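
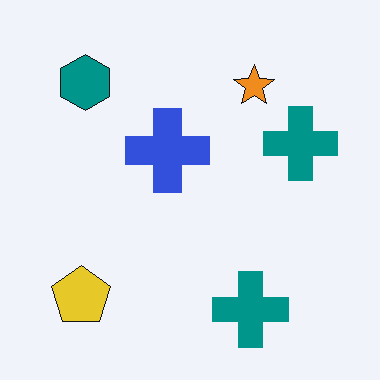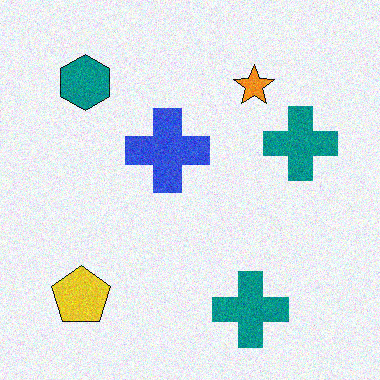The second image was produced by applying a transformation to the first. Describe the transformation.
The transformation is: degraded with visible gaussian noise.

Random speckle covers the whole image, including the flat background.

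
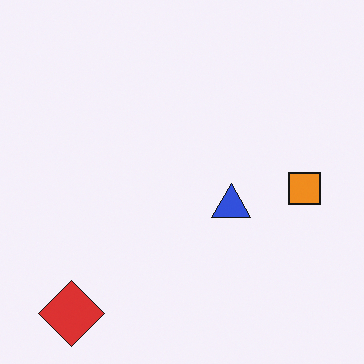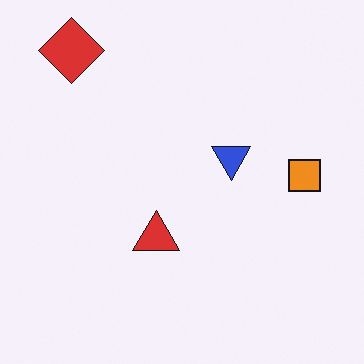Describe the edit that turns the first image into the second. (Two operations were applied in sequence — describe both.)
It was flipped vertically (top ↔ bottom), then overlaid with an additional red triangle.

The red diamond is in the bottom-left of the first image and the top-left of the second — shapes on opposite sides of the horizontal midline have swapped in a mirror flip. A red triangle appears in the second image that is absent from the first.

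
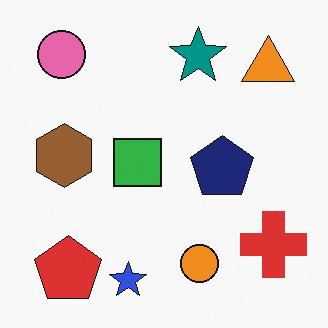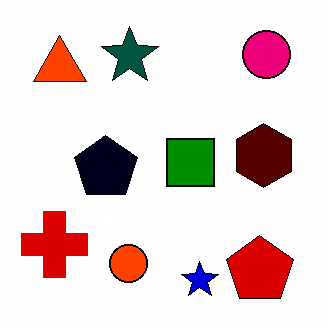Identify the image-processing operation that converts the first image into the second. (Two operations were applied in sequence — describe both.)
This is the original image given much higher contrast, then flipped horizontally (left ↔ right).

Tones are pushed away from mid-grey across the whole image — a global contrast change. The red cross is in the bottom-right of the first image and the bottom-left of the second — shapes on opposite sides of the vertical midline have swapped in a mirror flip.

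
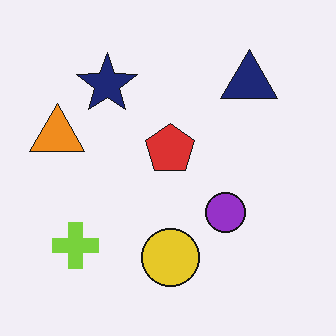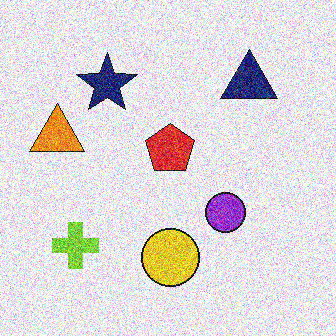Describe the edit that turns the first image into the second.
The image was degraded with a thick layer of grain.

Random speckle covers the whole image, including the flat background.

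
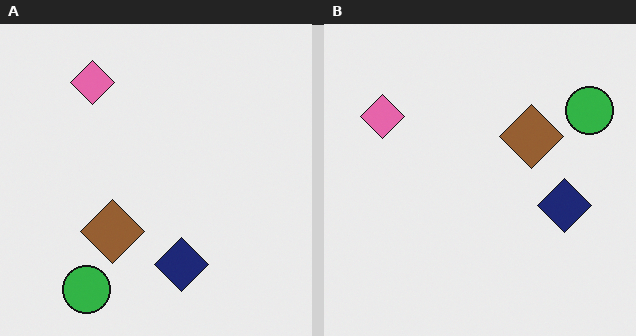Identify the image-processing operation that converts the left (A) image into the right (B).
The right (B) image is the left (A) transposed (reflected across the top-left ↔ bottom-right diagonal).

Shapes have swapped their row and column positions — what was in the top-right is now in the bottom-left — a diagonal reflection.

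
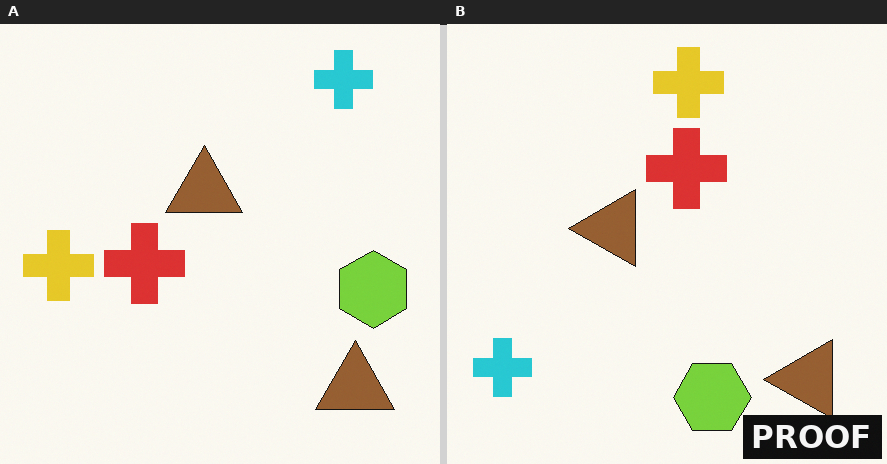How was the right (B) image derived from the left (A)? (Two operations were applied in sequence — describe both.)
The transformation is: transposed (reflected across the top-left ↔ bottom-right diagonal), then watermarked with the text "PROOF" in the lower-right corner.

Shapes have swapped their row and column positions — what was in the top-right is now in the bottom-left — a diagonal reflection. A dark label reading "PROOF" appears in the lower-right corner.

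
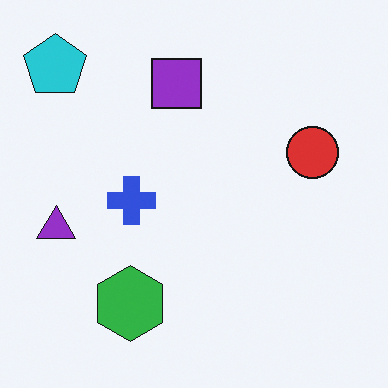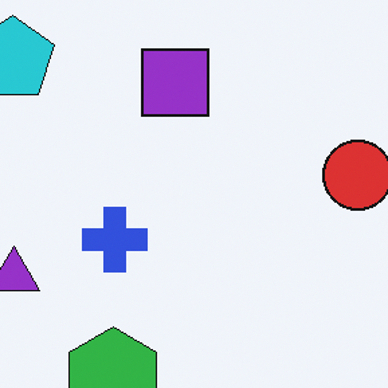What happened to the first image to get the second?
Cropped slightly and scaled back up.

The visible shapes are larger and the field of view is narrower; shapes near the original edges may be partly or wholly outside the frame — a crop-and-rescale.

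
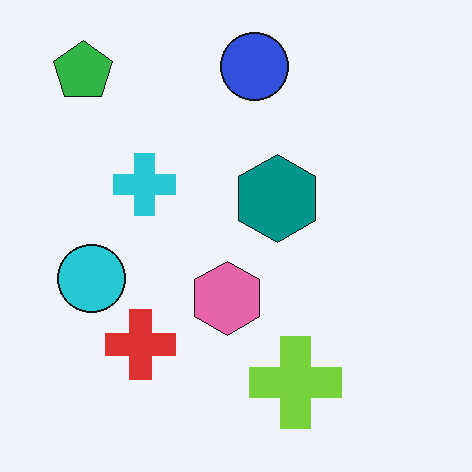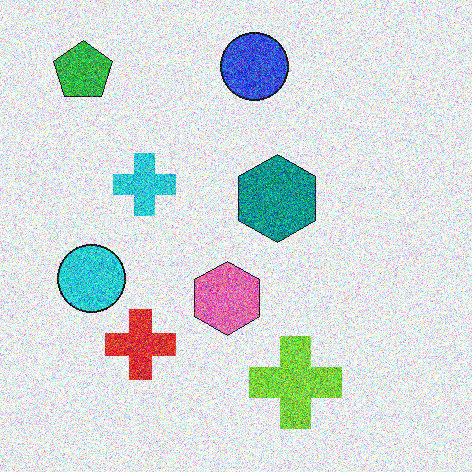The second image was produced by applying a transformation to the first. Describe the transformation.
The second image is the first degraded with strong gaussian noise.

Random speckle covers the whole image, including the flat background.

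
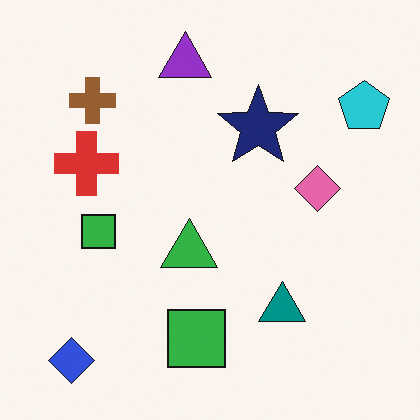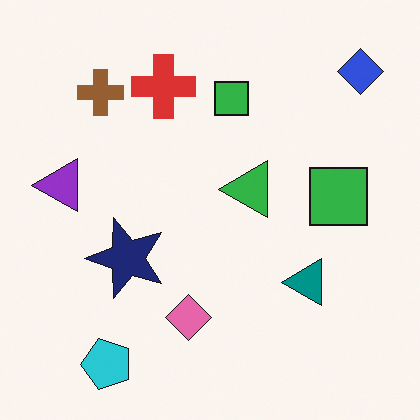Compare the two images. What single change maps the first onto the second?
Transposed (reflected across the top-left ↔ bottom-right diagonal).

Shapes have swapped their row and column positions — what was in the top-right is now in the bottom-left — a diagonal reflection.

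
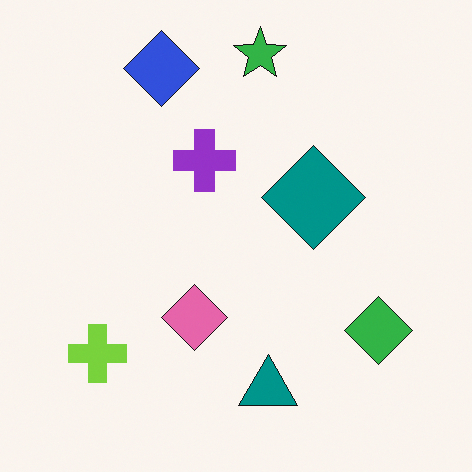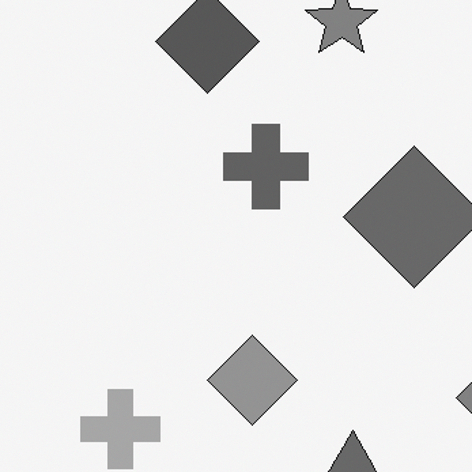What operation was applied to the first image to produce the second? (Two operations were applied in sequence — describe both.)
The transformation is: converted to grayscale, then cropped slightly and scaled back up.

All color is removed — every shape is now a shade of grey. The visible shapes are larger and the field of view is narrower; shapes near the original edges may be partly or wholly outside the frame — a crop-and-rescale.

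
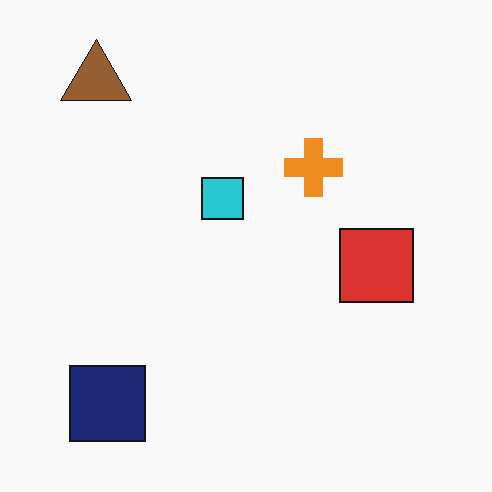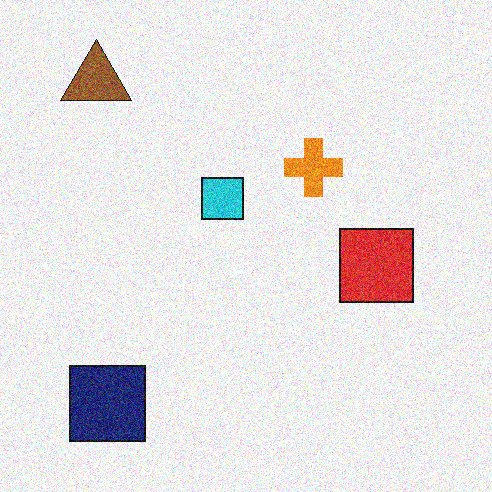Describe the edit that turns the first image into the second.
The image was degraded with moderate additive noise.

Random speckle covers the whole image, including the flat background.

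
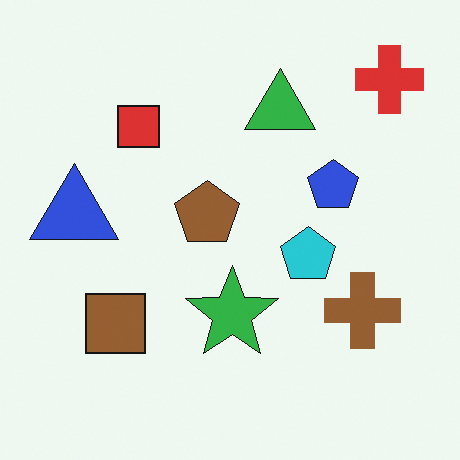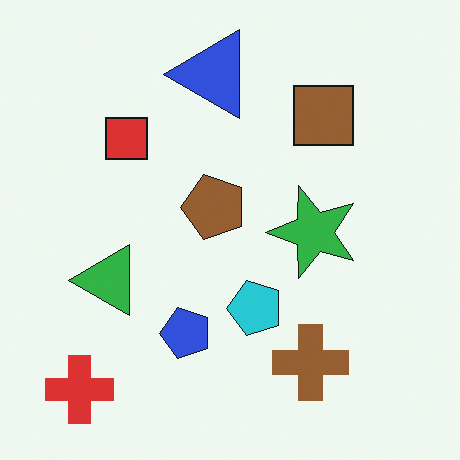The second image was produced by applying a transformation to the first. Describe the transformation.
The image was transposed (reflected across the top-left ↔ bottom-right diagonal).

Shapes have swapped their row and column positions — what was in the top-right is now in the bottom-left — a diagonal reflection.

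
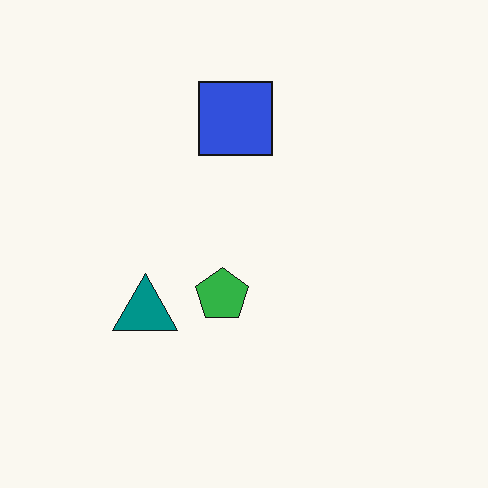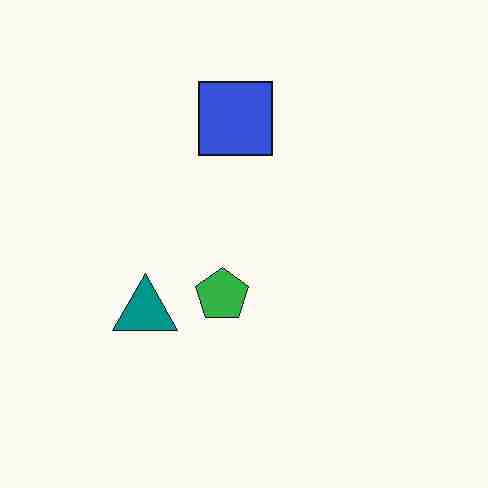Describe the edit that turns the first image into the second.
The second image is the first degraded with heavy JPEG compression.

Blocky 8×8 compression artifacts appear around shape edges and the flat background shows ringing — characteristic JPEG degradation.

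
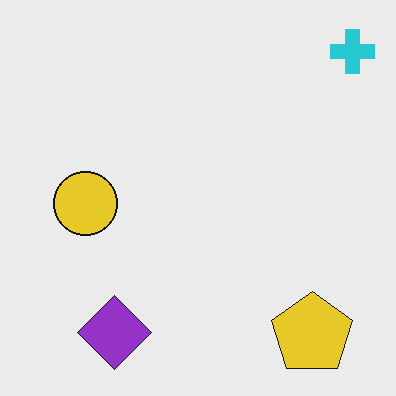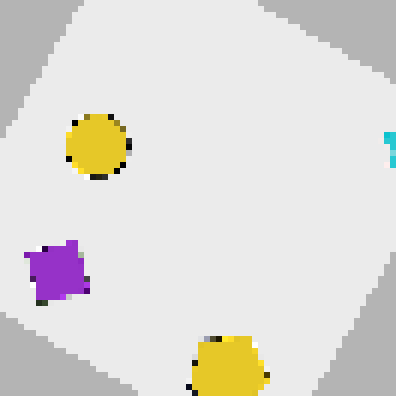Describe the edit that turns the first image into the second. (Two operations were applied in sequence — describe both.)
The image was rotated clockwise by a moderate amount, then moderately pixelated.

Every shape is tilted by the same angle and the image corners show triangular fill wedges — a whole-image rotation by a non-right angle. Shapes are reduced to large square blocks; fine edges and outlines are lost — a downscale-then-upscale (mosaic) effect.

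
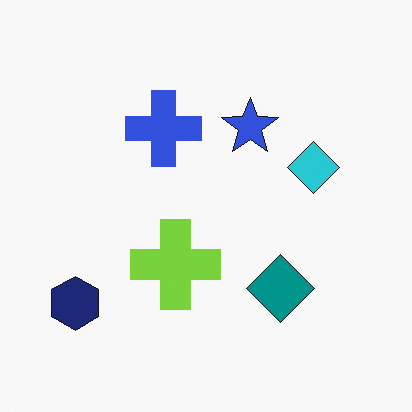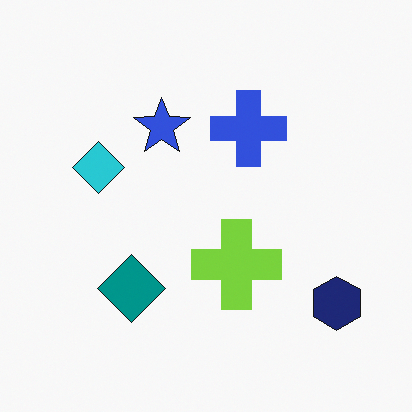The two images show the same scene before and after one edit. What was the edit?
Flipped horizontally (left ↔ right).

The navy hexagon is in the bottom-left of the first image and the bottom-right of the second — shapes on opposite sides of the vertical midline have swapped in a mirror flip.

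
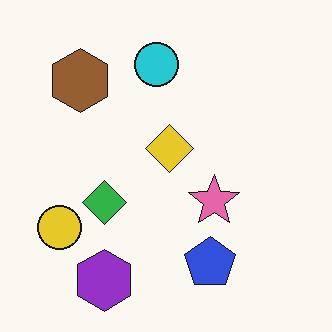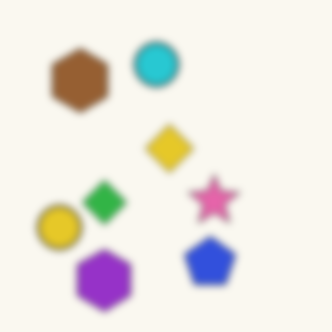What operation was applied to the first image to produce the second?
The transformation is: moderately blurred.

Shape edges and outlines are uniformly softened across the whole image.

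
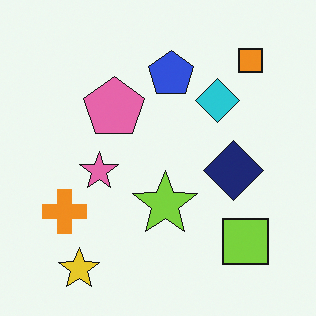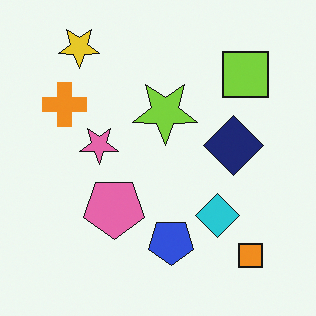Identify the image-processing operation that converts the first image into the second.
The image was flipped vertically (top ↔ bottom).

The yellow star is in the bottom-left of the first image and the top-left of the second — shapes on opposite sides of the horizontal midline have swapped in a mirror flip.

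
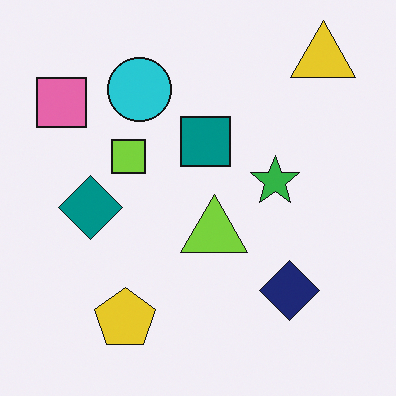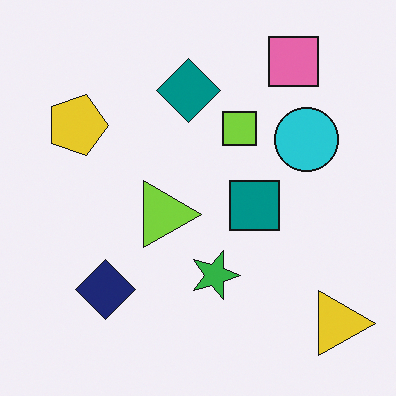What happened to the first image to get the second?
This is the original image rotated 90° clockwise.

The yellow triangle sits in the top-right of the first image and the bottom-right of the second — consistent with a whole-image 90° clockwise rotation.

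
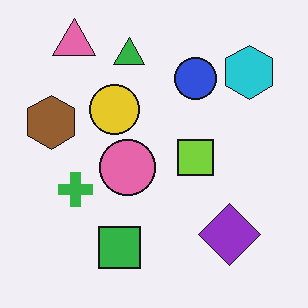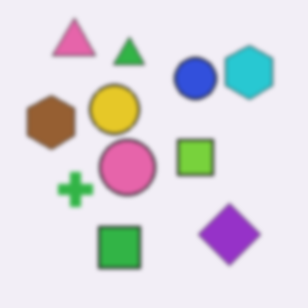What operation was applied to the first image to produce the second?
The second image is the first given a subtle gaussian blur.

Shape edges and outlines are uniformly softened across the whole image.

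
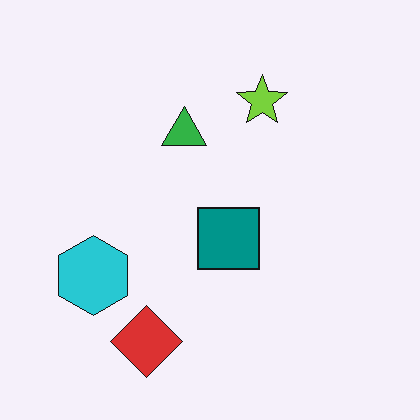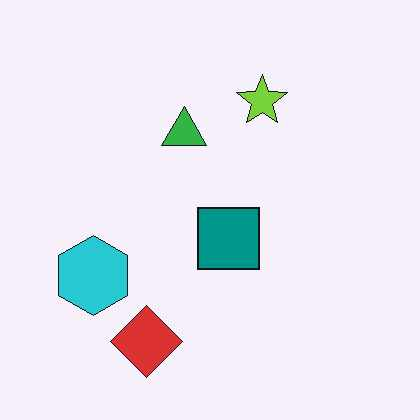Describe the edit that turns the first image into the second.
It was given moderate JPEG compression.

Blocky 8×8 compression artifacts appear around shape edges and the flat background shows ringing — characteristic JPEG degradation.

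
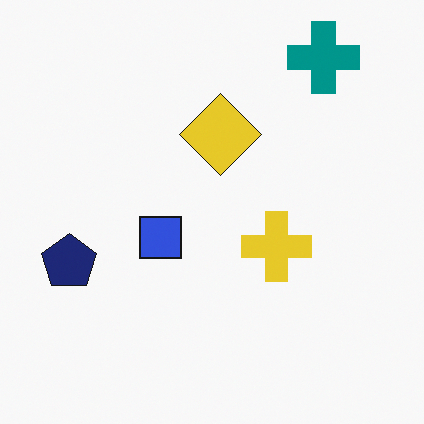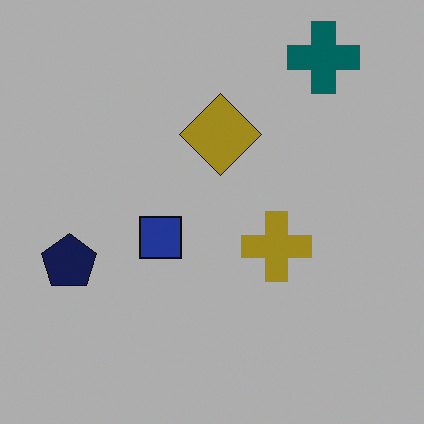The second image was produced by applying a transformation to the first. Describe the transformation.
It was darkened a lot.

Every pixel — background and shapes alike — is uniformly darkened.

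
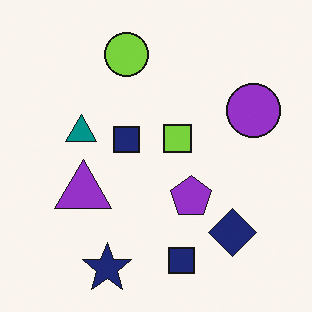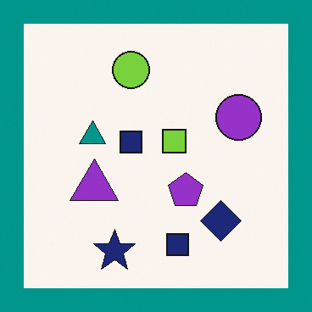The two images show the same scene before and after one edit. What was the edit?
It was framed with a teal border.

A solid teal frame runs around the edge of the second image, with the content slightly shrunk inside it.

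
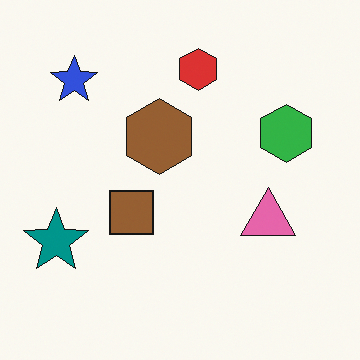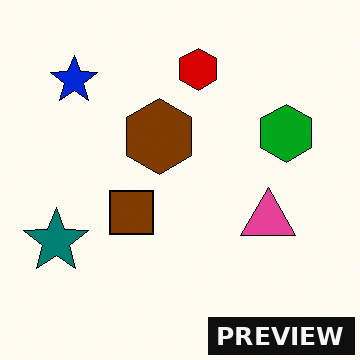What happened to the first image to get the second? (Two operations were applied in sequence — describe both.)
This is the original image given slightly increased contrast, then watermarked with the text "PREVIEW" in the lower-right corner.

Tones are pushed away from mid-grey across the whole image — a global contrast change. A dark label reading "PREVIEW" appears in the lower-right corner.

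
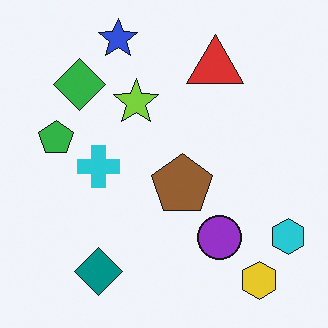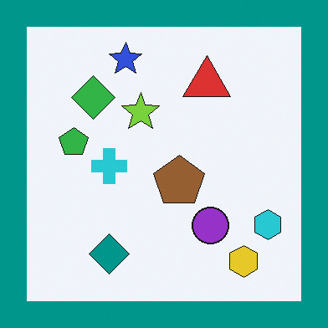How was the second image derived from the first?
The second image is the first framed with a teal border.

A solid teal frame runs around the edge of the second image, with the content slightly shrunk inside it.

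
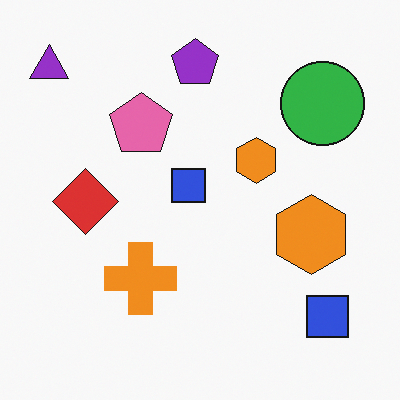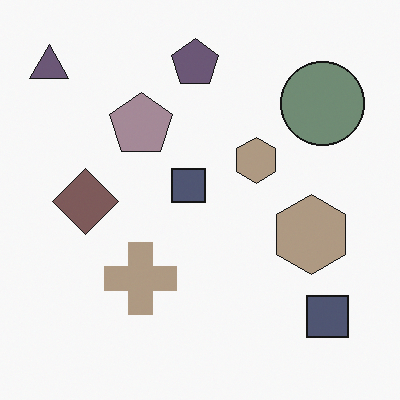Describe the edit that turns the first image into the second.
The second image is the first heavily desaturated.

All colors are more muted and greyish — a global saturation change.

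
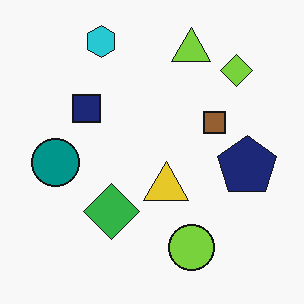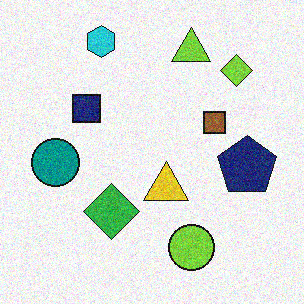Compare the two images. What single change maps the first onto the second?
The second image is the first degraded with visible gaussian noise.

Random speckle covers the whole image, including the flat background.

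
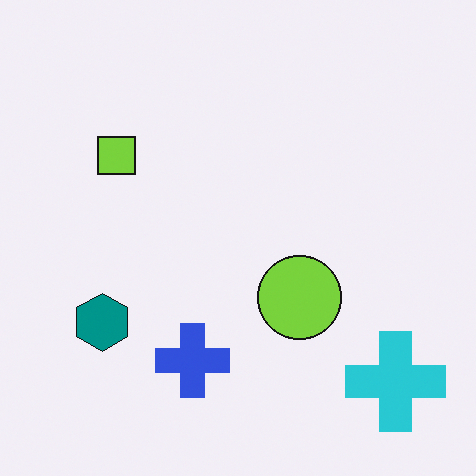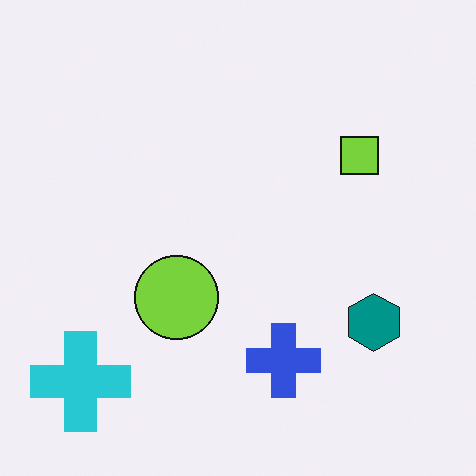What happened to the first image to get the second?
The second image is the first flipped horizontally (left ↔ right).

The cyan cross is in the bottom-right of the first image and the bottom-left of the second — shapes on opposite sides of the vertical midline have swapped in a mirror flip.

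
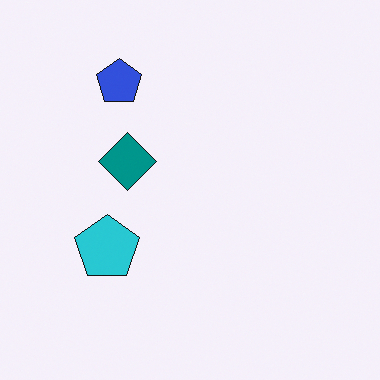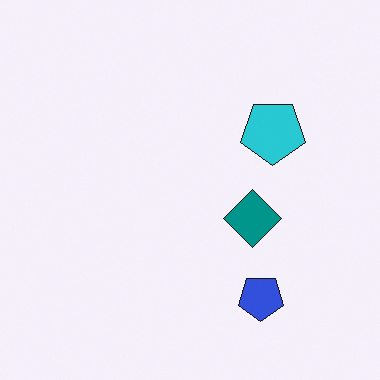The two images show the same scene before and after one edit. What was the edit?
The transformation is: rotated 180°.

The blue pentagon sits in the top-left of the first image and the bottom-right of the second — consistent with a whole-image 180° rotation.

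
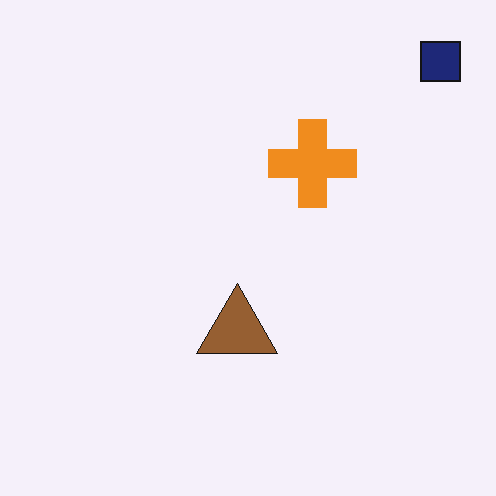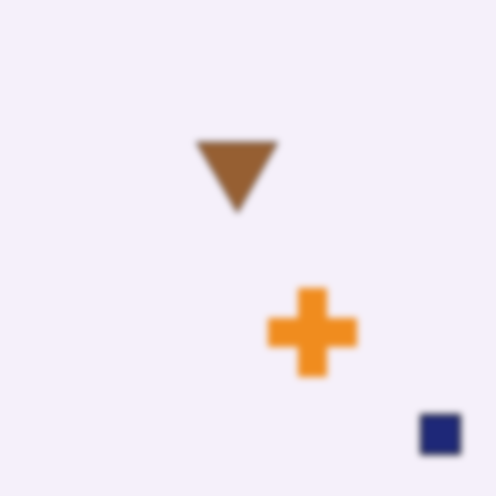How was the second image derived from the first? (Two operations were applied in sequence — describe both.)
The second image is the first noticeably gaussian-blurred, then flipped vertically (top ↔ bottom).

Shape edges and outlines are uniformly softened across the whole image. The navy square is in the top-right of the first image and the bottom-right of the second — shapes on opposite sides of the horizontal midline have swapped in a mirror flip.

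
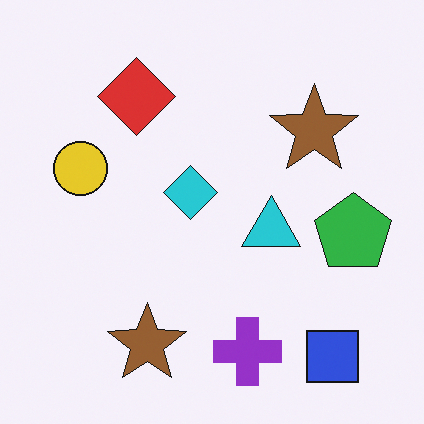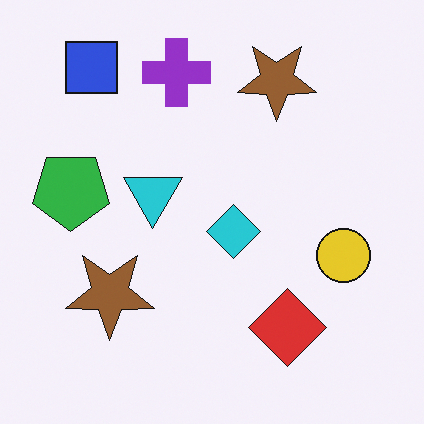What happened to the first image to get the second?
The image was rotated 180°.

The blue square sits in the bottom-right of the first image and the top-left of the second — consistent with a whole-image 180° rotation.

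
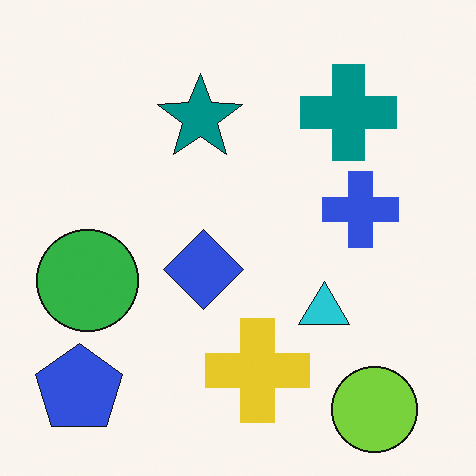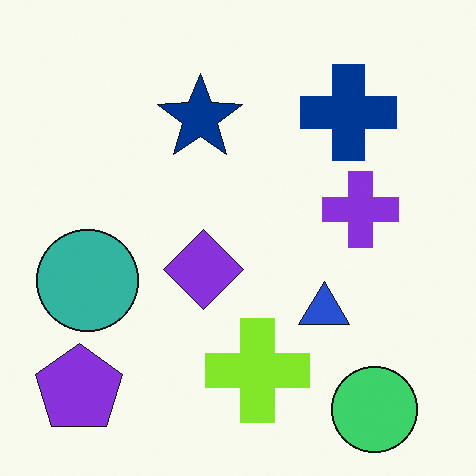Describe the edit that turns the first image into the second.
The transformation is: hue-shifted by a small amount.

Every shape's color has rotated by the same amount around the hue wheel — a uniform hue shift.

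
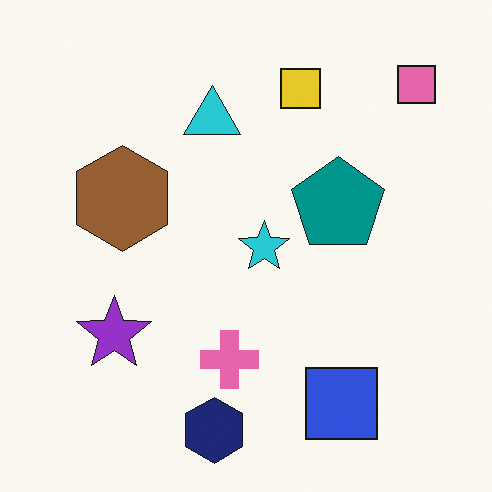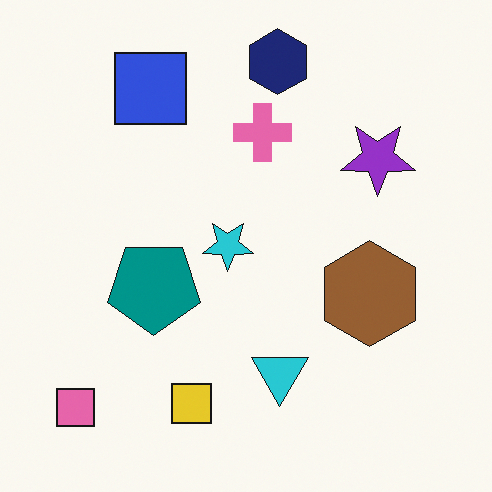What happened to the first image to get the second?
The second image is the first rotated 180°.

The pink square sits in the top-right of the first image and the bottom-left of the second — consistent with a whole-image 180° rotation.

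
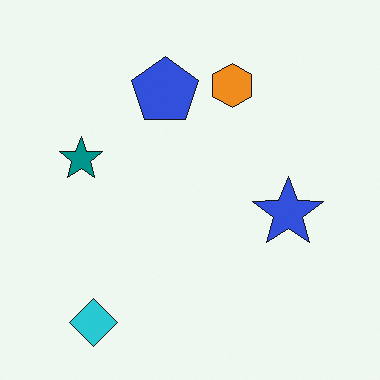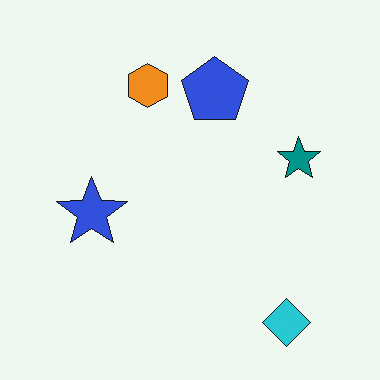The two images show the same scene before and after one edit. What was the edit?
The transformation is: flipped horizontally (left ↔ right).

The teal star is in the left of the first image and the right of the second — shapes on opposite sides of the vertical midline have swapped in a mirror flip.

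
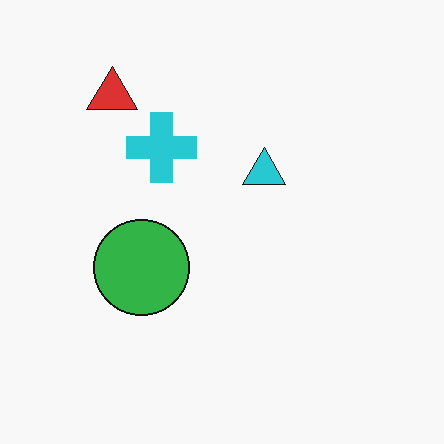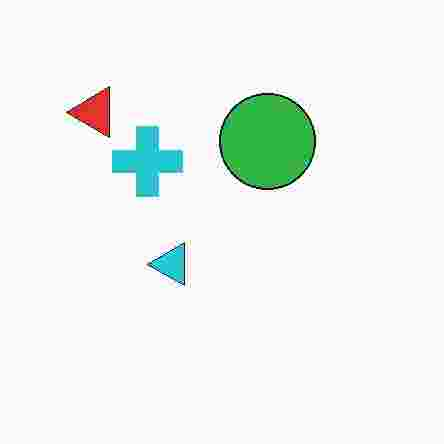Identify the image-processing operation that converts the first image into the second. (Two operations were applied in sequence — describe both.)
The image was transposed (reflected across the top-left ↔ bottom-right diagonal), then heavily JPEG-compressed with obvious blocking artifacts.

Shapes have swapped their row and column positions — what was in the top-right is now in the bottom-left — a diagonal reflection. Blocky 8×8 compression artifacts appear around shape edges and the flat background shows ringing — characteristic JPEG degradation.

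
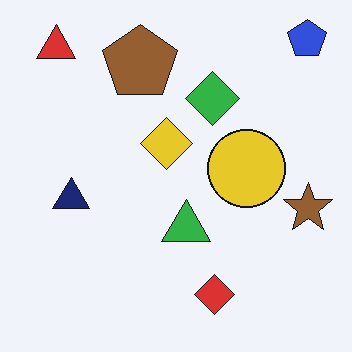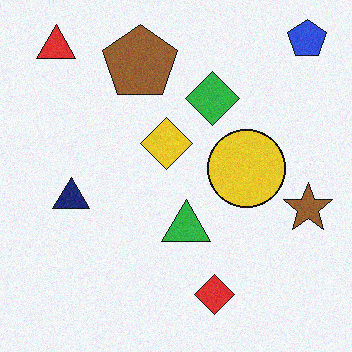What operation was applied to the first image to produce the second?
The second image is the first degraded with subtle gaussian noise.

Random speckle covers the whole image, including the flat background.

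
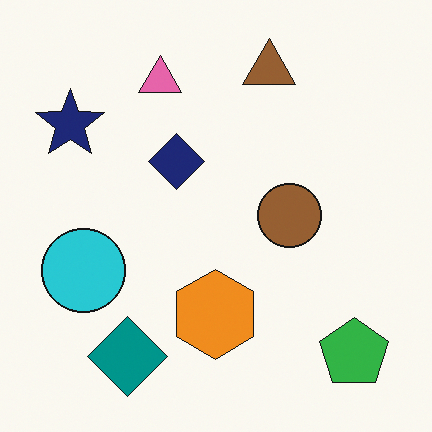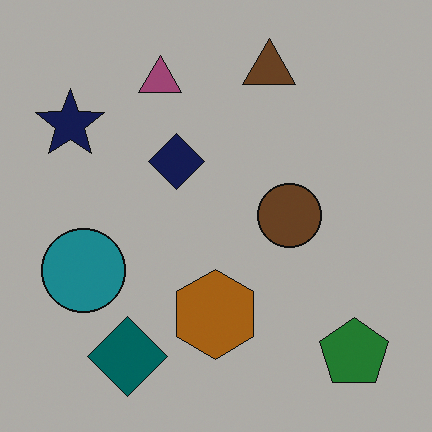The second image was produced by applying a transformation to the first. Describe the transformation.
It was substantially darkened.

Every pixel — background and shapes alike — is uniformly darkened.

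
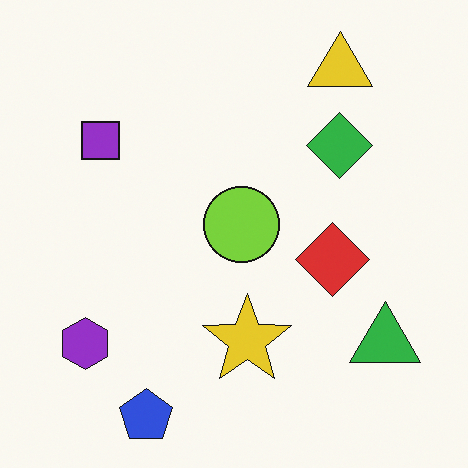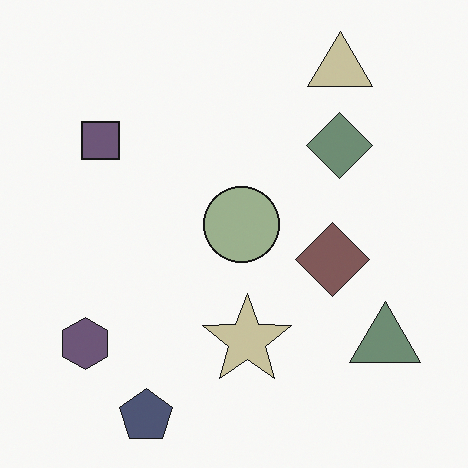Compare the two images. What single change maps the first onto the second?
The second image is the first made much more muted (saturation change).

All colors are more muted and greyish — a global saturation change.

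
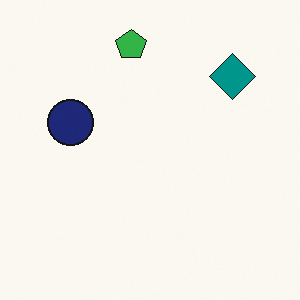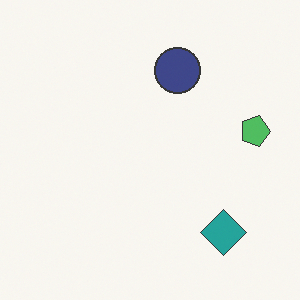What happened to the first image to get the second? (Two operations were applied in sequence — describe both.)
The transformation is: given slightly reduced contrast, then rotated 90° clockwise.

Tones are pushed toward mid-grey across the whole image — a global contrast change. The teal diamond sits in the top-right of the first image and the bottom-right of the second — consistent with a whole-image 90° clockwise rotation.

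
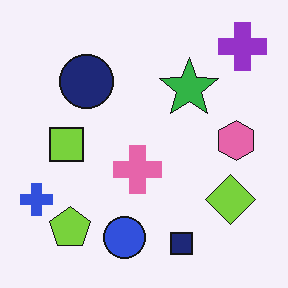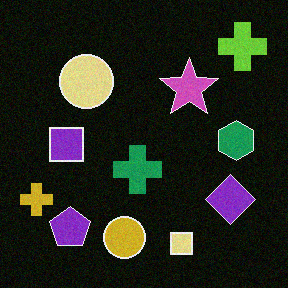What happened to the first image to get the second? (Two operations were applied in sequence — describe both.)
The second image is the first color-inverted (negative), then degraded with light additive noise.

The light background has become dark and every shape's color is its complement — a photographic negative. Random speckle covers the whole image, including the flat background.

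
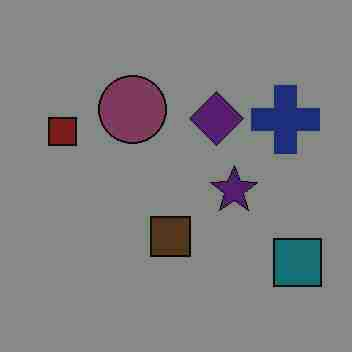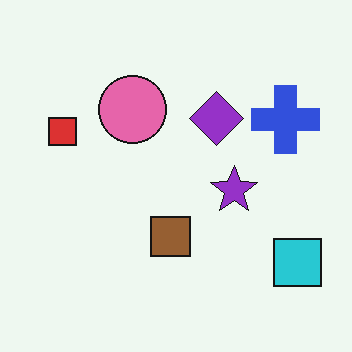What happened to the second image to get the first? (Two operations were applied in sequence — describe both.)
Degraded with heavy JPEG compression, then substantially darkened.

Blocky 8×8 compression artifacts appear around shape edges and the flat background shows ringing — characteristic JPEG degradation. Every pixel — background and shapes alike — is uniformly darkened.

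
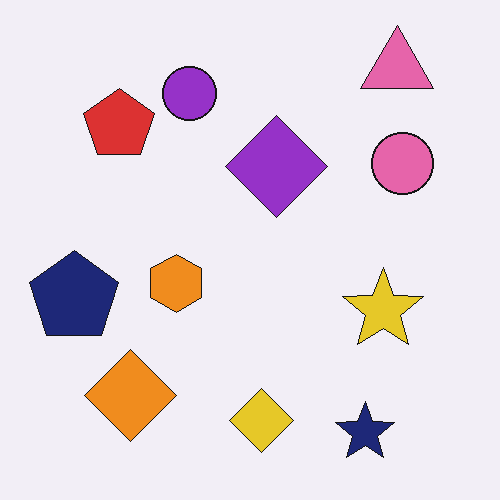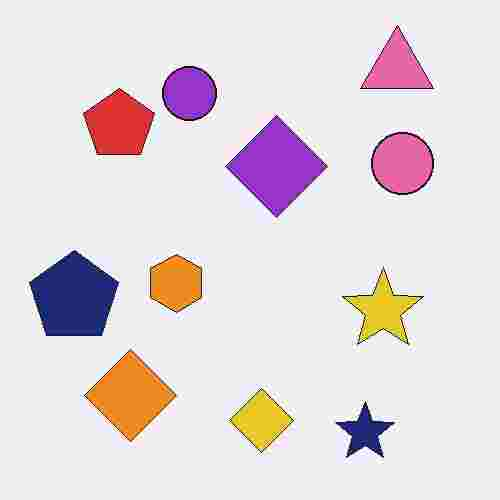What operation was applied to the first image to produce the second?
The transformation is: heavily JPEG-compressed with obvious blocking artifacts.

Blocky 8×8 compression artifacts appear around shape edges and the flat background shows ringing — characteristic JPEG degradation.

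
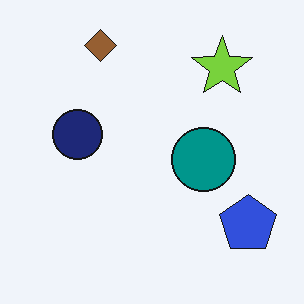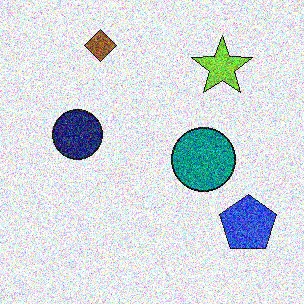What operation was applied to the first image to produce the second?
The transformation is: degraded with a thick layer of grain.

Random speckle covers the whole image, including the flat background.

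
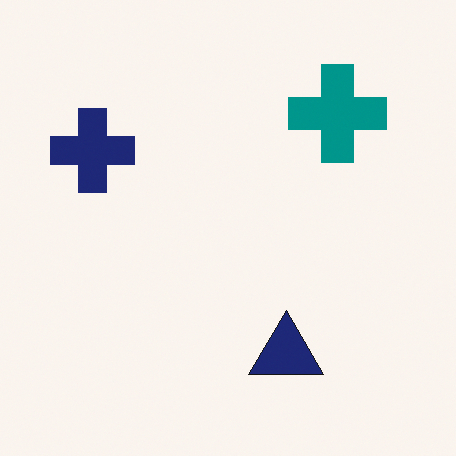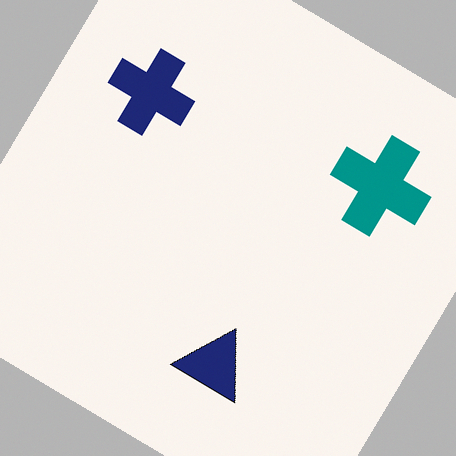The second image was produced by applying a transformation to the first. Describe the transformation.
The image was rotated clockwise by a large amount — several tens of degrees.

Every shape is tilted by the same angle and the image corners show triangular fill wedges — a whole-image rotation by a non-right angle.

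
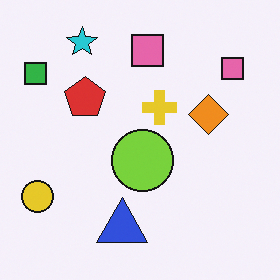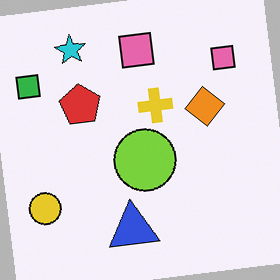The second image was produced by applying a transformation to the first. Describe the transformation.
Rotated counter-clockwise by a slight angle.

Every shape is tilted by the same angle and the image corners show triangular fill wedges — a whole-image rotation by a non-right angle.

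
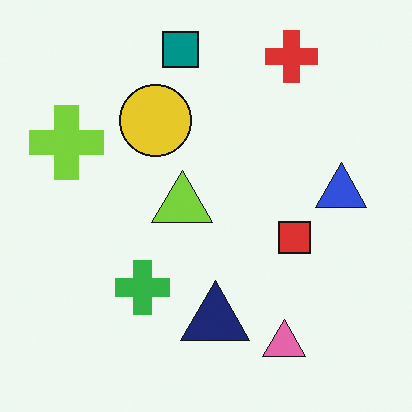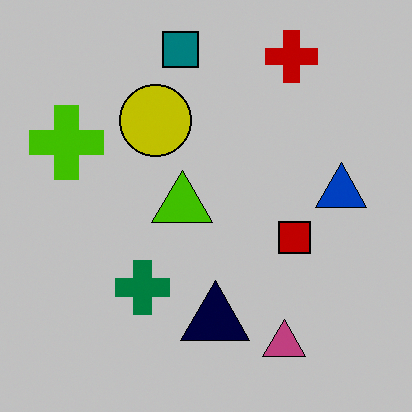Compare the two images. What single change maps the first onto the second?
Heavily posterized to just a handful of flat colors.

Each flat color has snapped to a coarser quantized level — most visibly, the near-white background has dropped to a flat grey.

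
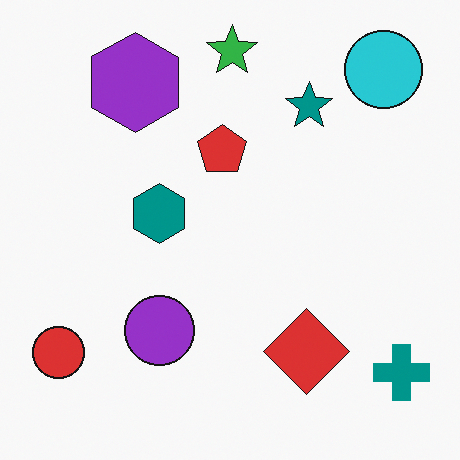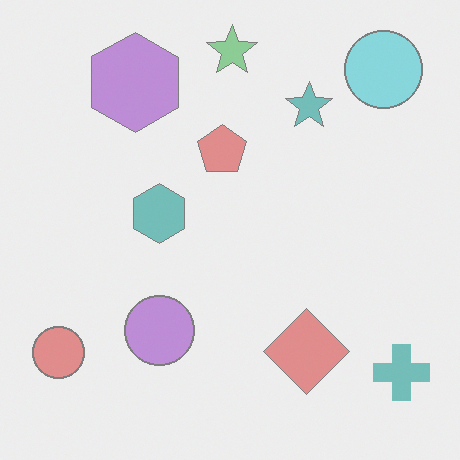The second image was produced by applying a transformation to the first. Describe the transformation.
Washed out (contrast reduced).

Tones are pushed toward mid-grey across the whole image — a global contrast change.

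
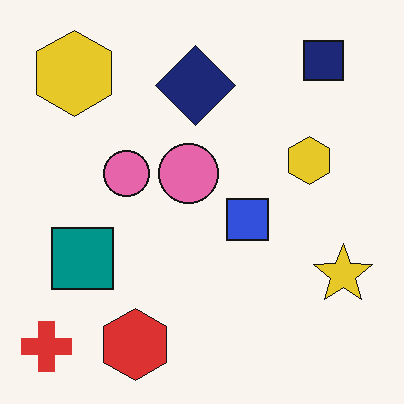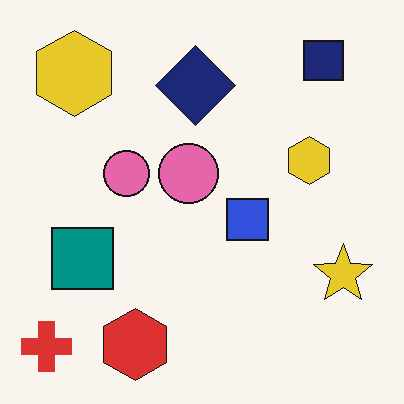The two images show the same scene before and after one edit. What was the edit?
The second image is the first given moderate JPEG compression.

Blocky 8×8 compression artifacts appear around shape edges and the flat background shows ringing — characteristic JPEG degradation.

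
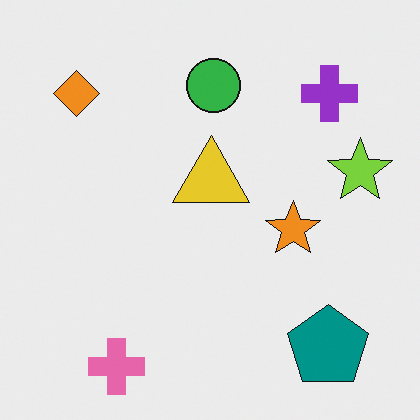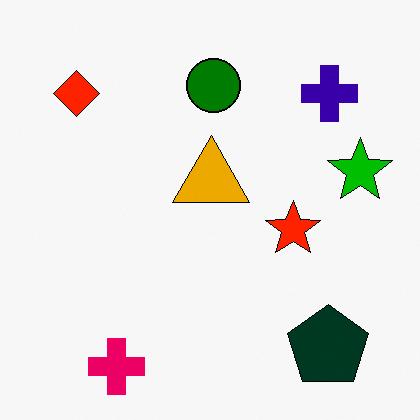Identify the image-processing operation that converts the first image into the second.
This is the original image boosted in contrast.

Tones are pushed away from mid-grey across the whole image — a global contrast change.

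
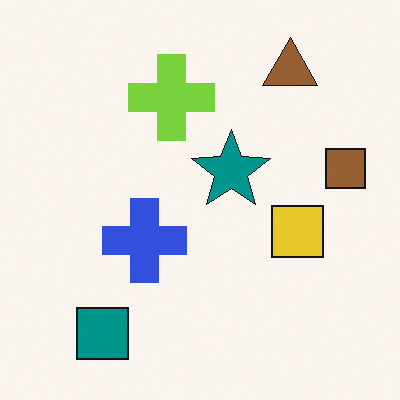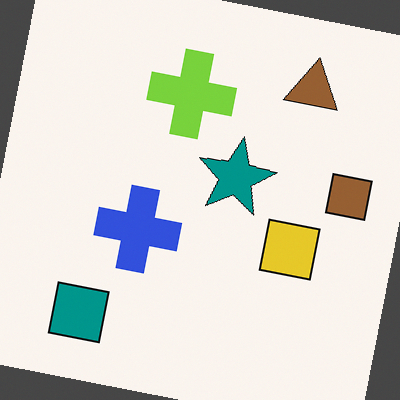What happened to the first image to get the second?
The transformation is: rotated clockwise by a small amount.

Every shape is tilted by the same angle and the image corners show triangular fill wedges — a whole-image rotation by a non-right angle.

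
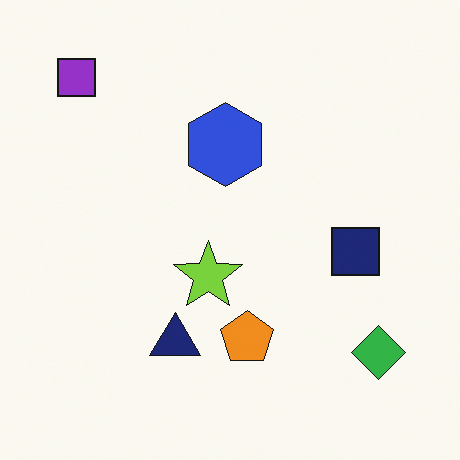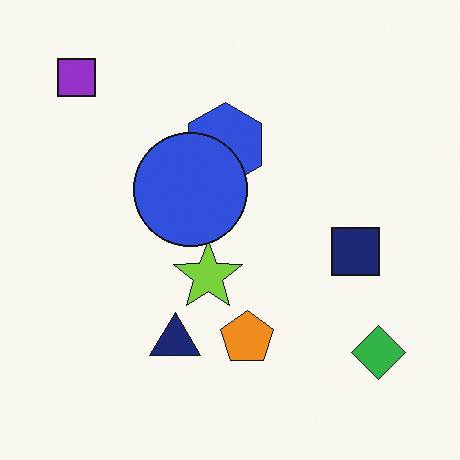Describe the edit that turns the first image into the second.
This is the original image overlaid with an additional blue circle.

A blue circle appears in the second image that is absent from the first.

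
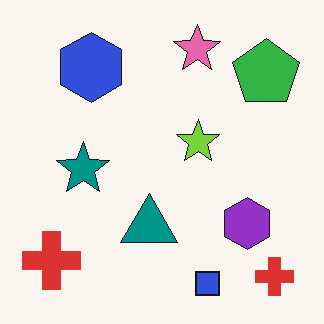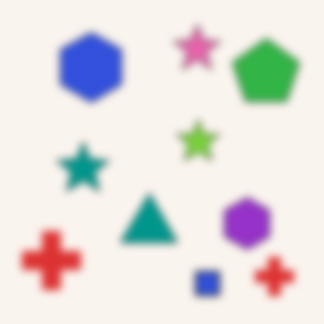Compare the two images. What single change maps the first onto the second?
The image was noticeably gaussian-blurred.

Shape edges and outlines are uniformly softened across the whole image.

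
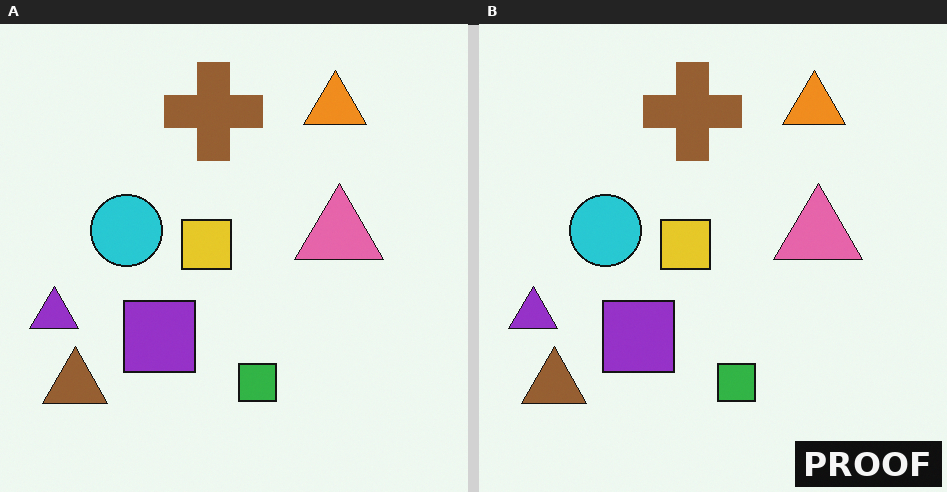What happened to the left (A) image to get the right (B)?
The right (B) image is the left (A) watermarked with the text "PROOF" in the lower-right corner.

A dark label reading "PROOF" appears in the lower-right corner.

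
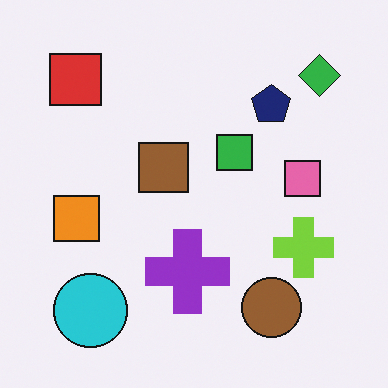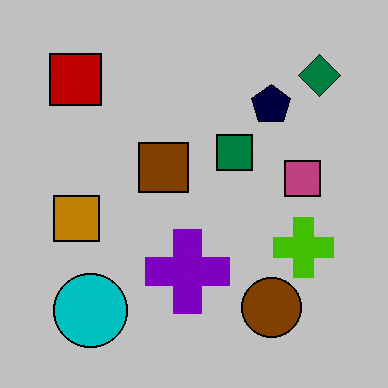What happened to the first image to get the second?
The second image is the first heavily posterized to just a handful of flat colors.

Each flat color has snapped to a coarser quantized level — most visibly, the near-white background has dropped to a flat grey.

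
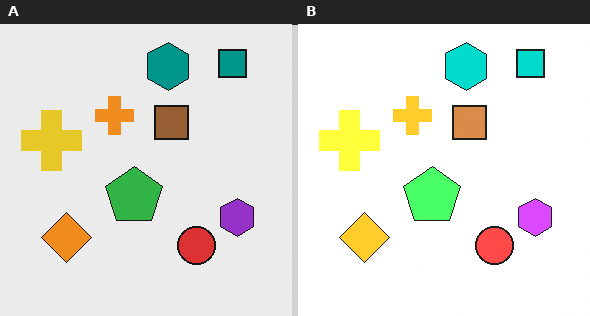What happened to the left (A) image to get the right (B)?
The right (B) image is the left (A) brightened a lot.

Every pixel — background and shapes alike — is uniformly brightened.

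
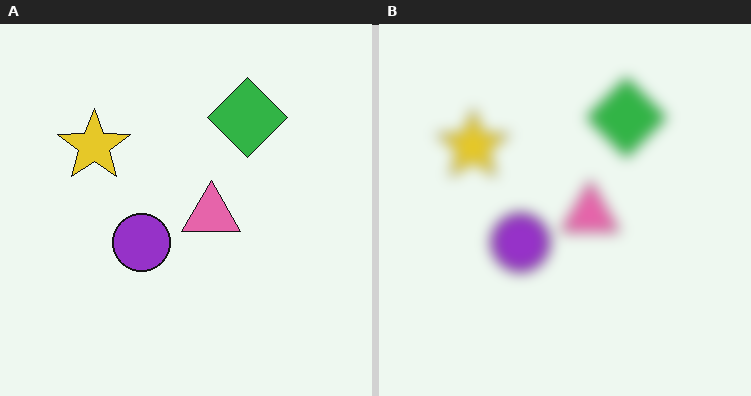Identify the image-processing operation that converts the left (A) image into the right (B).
The image was strongly gaussian-blurred.

Shape edges and outlines are uniformly softened across the whole image.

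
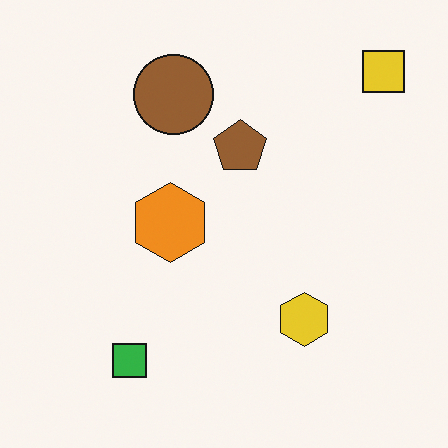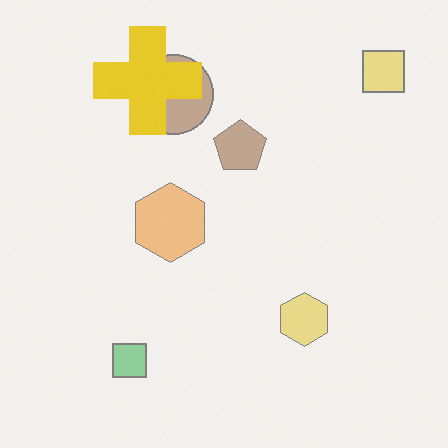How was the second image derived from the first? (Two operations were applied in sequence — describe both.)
The image was washed out (contrast reduced), then overlaid with an additional yellow cross.

Tones are pushed toward mid-grey across the whole image — a global contrast change. A yellow cross appears in the second image that is absent from the first.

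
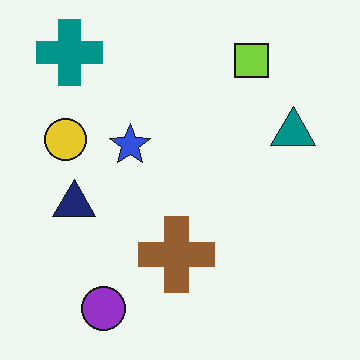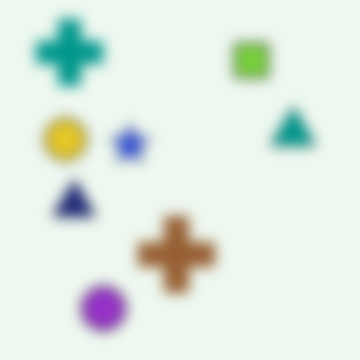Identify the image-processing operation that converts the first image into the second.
Strongly gaussian-blurred.

Shape edges and outlines are uniformly softened across the whole image.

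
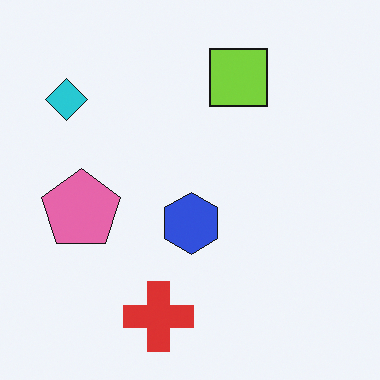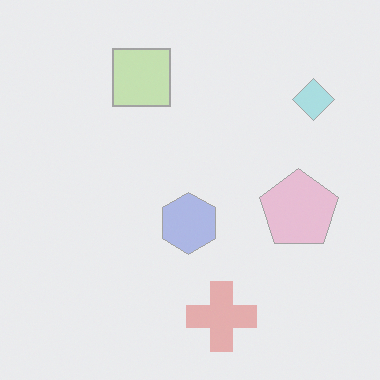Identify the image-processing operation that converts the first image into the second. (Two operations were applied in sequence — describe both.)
The second image is the first flipped horizontally (left ↔ right), then washed out (contrast reduced).

The cyan diamond is in the top-left of the first image and the top-right of the second — shapes on opposite sides of the vertical midline have swapped in a mirror flip. Tones are pushed toward mid-grey across the whole image — a global contrast change.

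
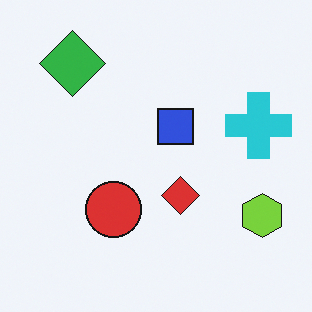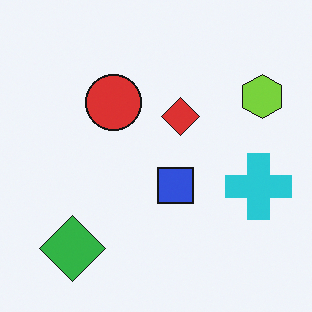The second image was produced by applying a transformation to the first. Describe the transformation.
The transformation is: flipped vertically (top ↔ bottom).

The green diamond is in the top-left of the first image and the bottom-left of the second — shapes on opposite sides of the horizontal midline have swapped in a mirror flip.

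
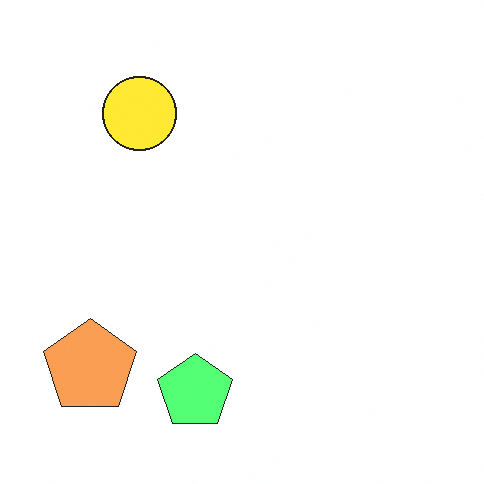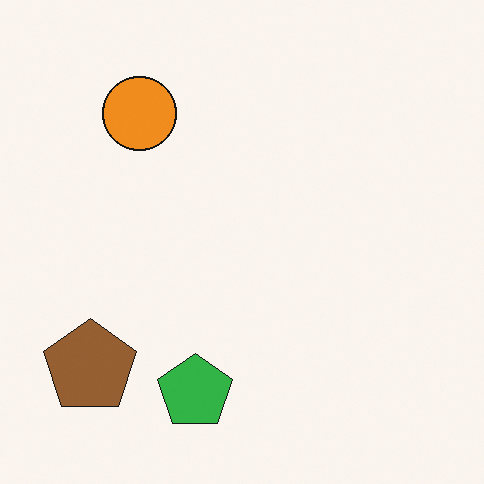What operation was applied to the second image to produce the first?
The first image is the second brightened a lot.

Every pixel — background and shapes alike — is uniformly brightened.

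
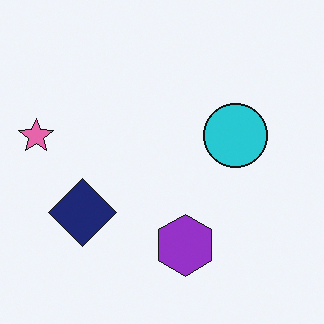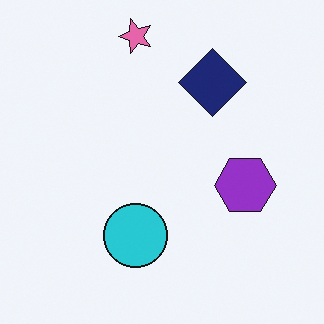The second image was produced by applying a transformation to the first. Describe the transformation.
It was transposed (reflected across the top-left ↔ bottom-right diagonal).

Shapes have swapped their row and column positions — what was in the top-right is now in the bottom-left — a diagonal reflection.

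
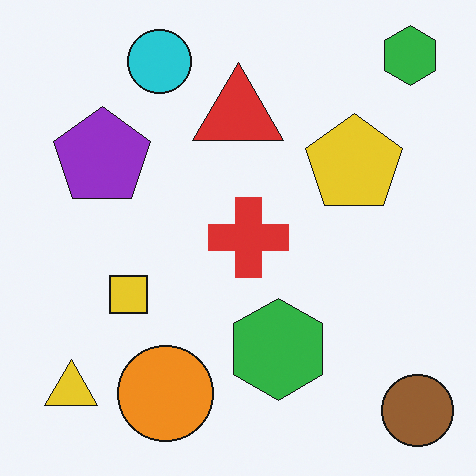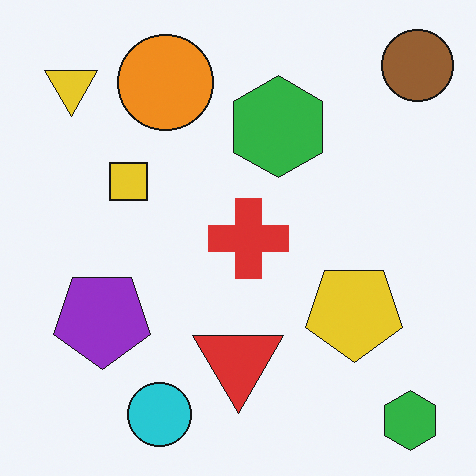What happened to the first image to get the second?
The second image is the first flipped vertically (top ↔ bottom).

The cyan circle is in the top of the first image and the bottom of the second — shapes on opposite sides of the horizontal midline have swapped in a mirror flip.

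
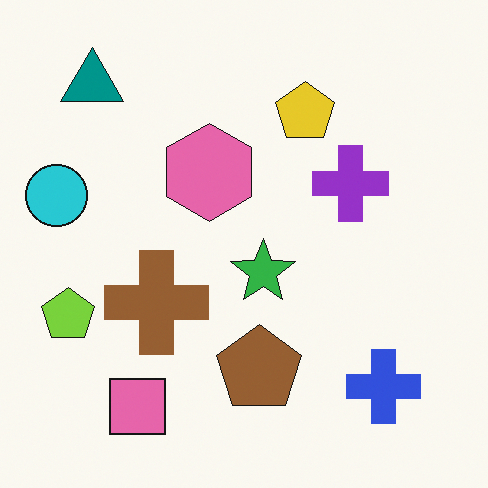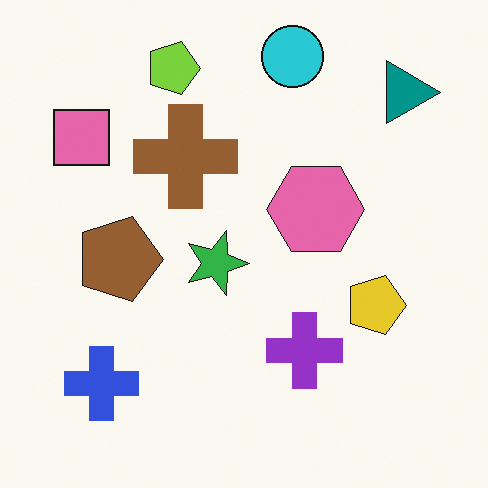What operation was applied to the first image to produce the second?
This is the original image rotated 90° clockwise.

The teal triangle sits in the top-left of the first image and the top-right of the second — consistent with a whole-image 90° clockwise rotation.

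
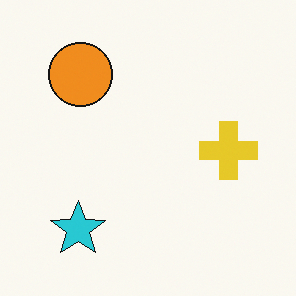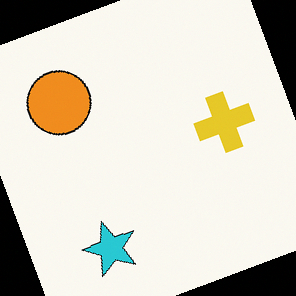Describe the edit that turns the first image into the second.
The image was rotated counter-clockwise by a moderate amount.

Every shape is tilted by the same angle and the image corners show triangular fill wedges — a whole-image rotation by a non-right angle.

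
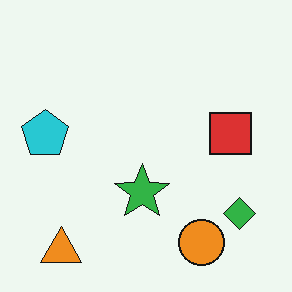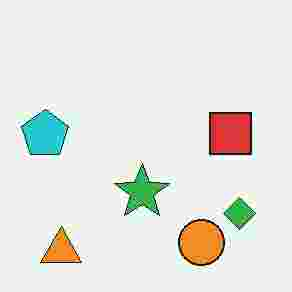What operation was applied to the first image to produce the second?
This is the original image degraded with heavy JPEG compression.

Blocky 8×8 compression artifacts appear around shape edges and the flat background shows ringing — characteristic JPEG degradation.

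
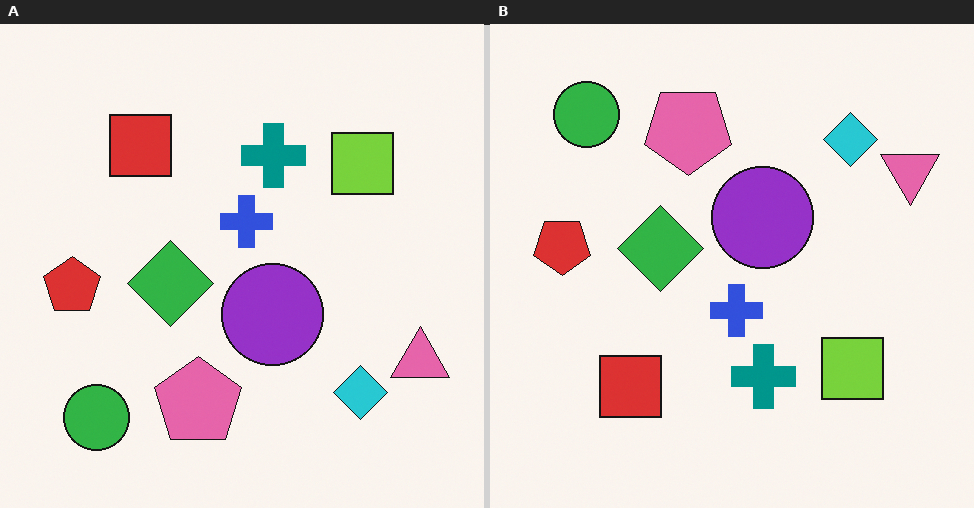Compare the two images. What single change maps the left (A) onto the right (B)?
The transformation is: flipped vertically (top ↔ bottom).

The green circle is in the bottom-left of the left (A) image and the top-left of the right (B) — shapes on opposite sides of the horizontal midline have swapped in a mirror flip.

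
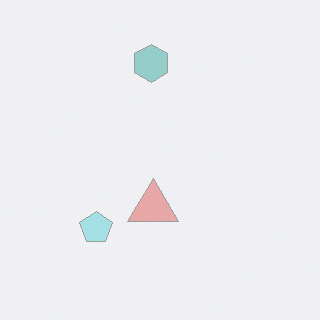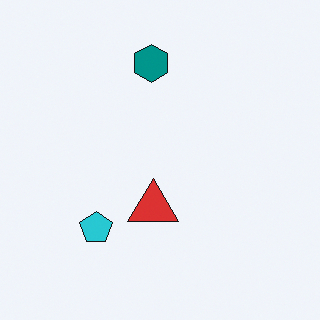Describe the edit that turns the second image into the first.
This is the original image washed out (contrast reduced).

Tones are pushed toward mid-grey across the whole image — a global contrast change.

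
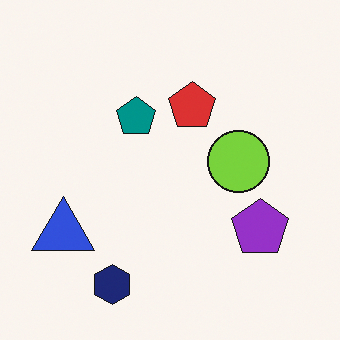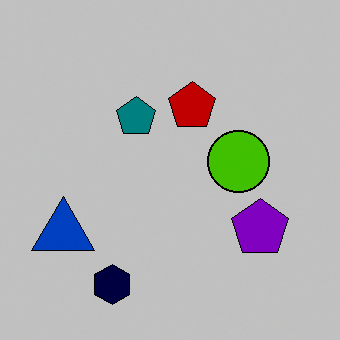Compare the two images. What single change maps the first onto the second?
This is the original image aggressively posterized.

Each flat color has snapped to a coarser quantized level — most visibly, the near-white background has dropped to a flat grey.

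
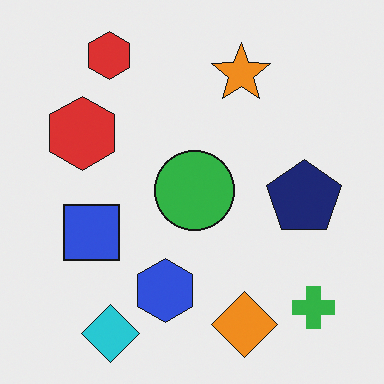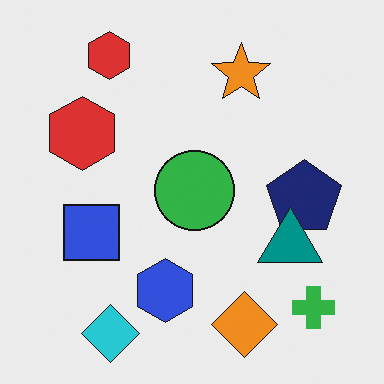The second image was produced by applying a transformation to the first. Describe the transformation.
The second image is the first overlaid with an additional teal triangle.

A teal triangle appears in the second image that is absent from the first.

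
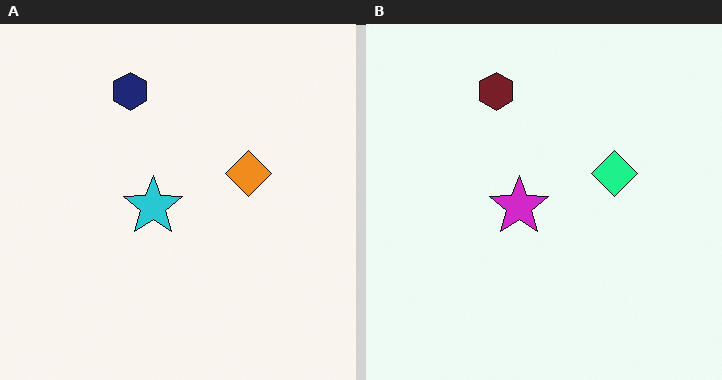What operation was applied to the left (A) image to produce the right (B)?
It was hue-shifted through roughly a third of the color wheel.

Every shape's color has rotated by the same amount around the hue wheel — a uniform hue shift.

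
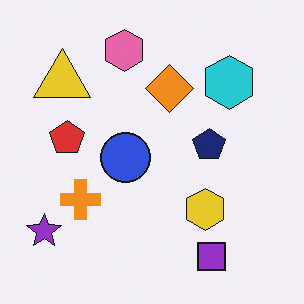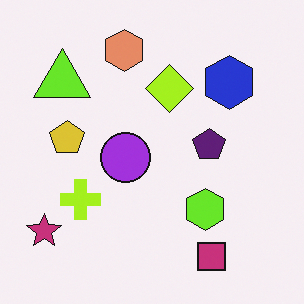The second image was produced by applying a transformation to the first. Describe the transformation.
The transformation is: hue-shifted slightly.

Every shape's color has rotated by the same amount around the hue wheel — a uniform hue shift.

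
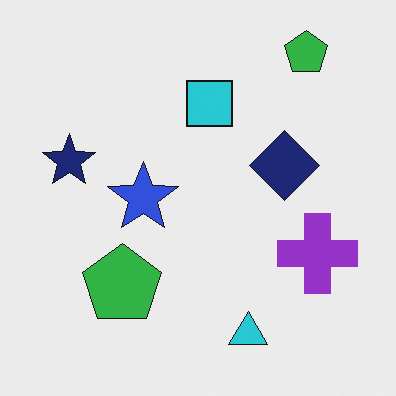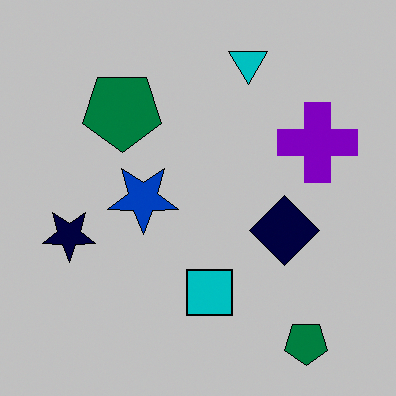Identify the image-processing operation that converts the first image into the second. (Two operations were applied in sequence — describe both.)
It was flipped vertically (top ↔ bottom), then heavily posterized to just a handful of flat colors.

The cyan triangle is in the bottom of the first image and the top of the second — shapes on opposite sides of the horizontal midline have swapped in a mirror flip. Each flat color has snapped to a coarser quantized level — most visibly, the near-white background has dropped to a flat grey.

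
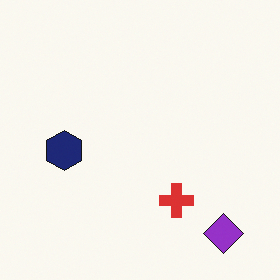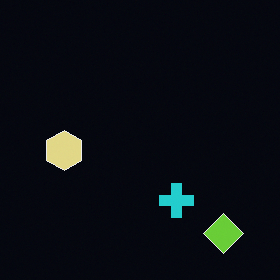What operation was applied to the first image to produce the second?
This is the original image color-inverted (negative).

The light background has become dark and every shape's color is its complement — a photographic negative.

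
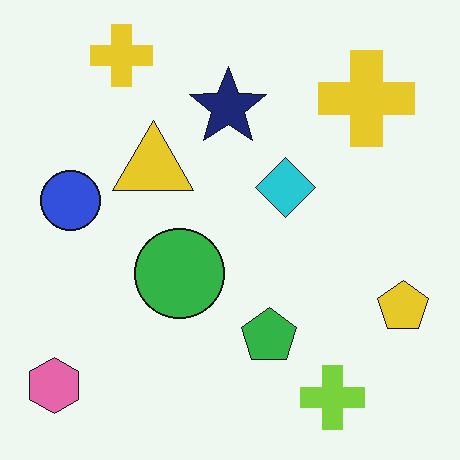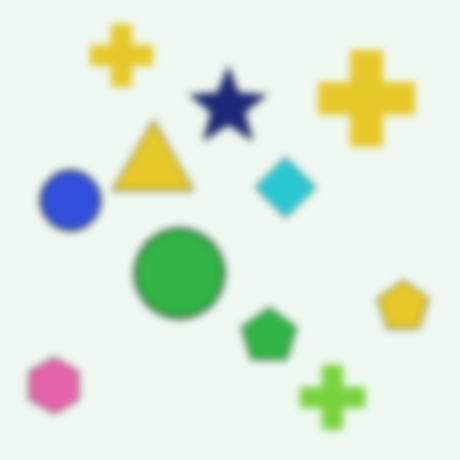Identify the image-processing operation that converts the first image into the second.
It was noticeably gaussian-blurred.

Shape edges and outlines are uniformly softened across the whole image.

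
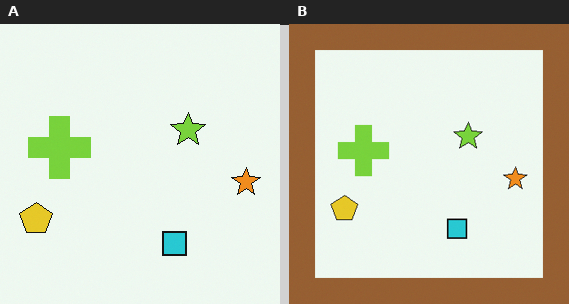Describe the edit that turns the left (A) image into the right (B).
The right (B) image is the left (A) framed with a brown border.

A solid brown frame runs around the edge of the right (B) image, with the content slightly shrunk inside it.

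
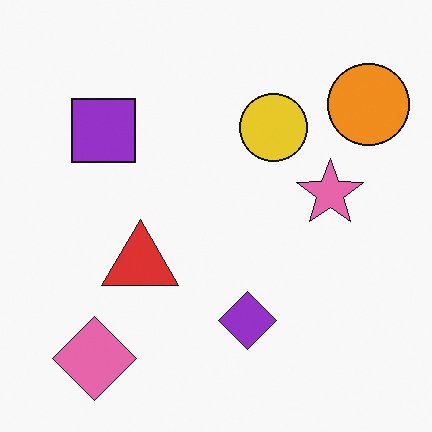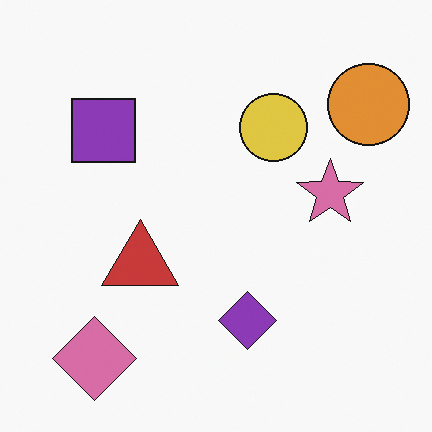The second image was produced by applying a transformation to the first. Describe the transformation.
It was slightly desaturated.

All colors are more muted and greyish — a global saturation change.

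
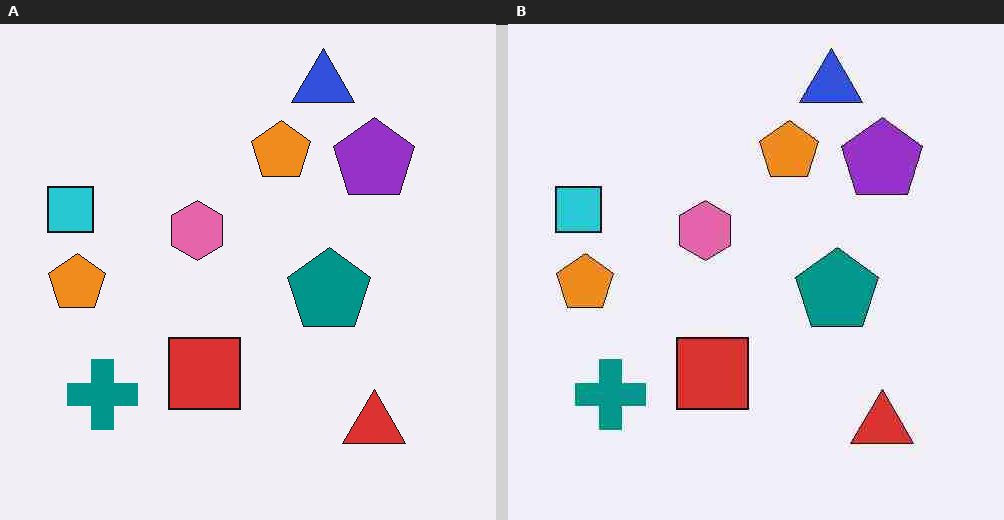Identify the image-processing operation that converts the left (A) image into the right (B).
The image was heavily JPEG-compressed with obvious blocking artifacts.

Blocky 8×8 compression artifacts appear around shape edges and the flat background shows ringing — characteristic JPEG degradation.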